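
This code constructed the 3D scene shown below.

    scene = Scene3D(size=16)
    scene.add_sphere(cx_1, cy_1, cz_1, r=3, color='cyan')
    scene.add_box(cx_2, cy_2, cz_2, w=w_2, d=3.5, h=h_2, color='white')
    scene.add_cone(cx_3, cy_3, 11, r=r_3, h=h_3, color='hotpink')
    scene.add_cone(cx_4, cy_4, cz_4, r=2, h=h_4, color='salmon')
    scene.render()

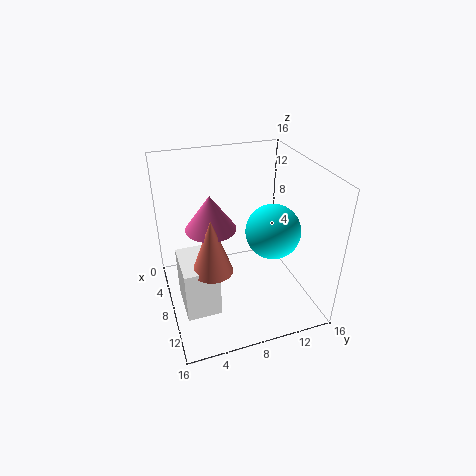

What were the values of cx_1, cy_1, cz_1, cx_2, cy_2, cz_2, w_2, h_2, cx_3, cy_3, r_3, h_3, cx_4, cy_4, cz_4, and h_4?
cx_1 = 9.5, cy_1 = 11.5, cz_1 = 9, cx_2 = 8, cy_2 = 1, cz_2 = 2.5, w_2 = 5, h_2 = 5.5, cx_3 = 10, cy_3 = 4.5, r_3 = 2.5, h_3 = 3.5, cx_4 = 12, cy_4 = 4, cz_4 = 7.5, h_4 = 5.5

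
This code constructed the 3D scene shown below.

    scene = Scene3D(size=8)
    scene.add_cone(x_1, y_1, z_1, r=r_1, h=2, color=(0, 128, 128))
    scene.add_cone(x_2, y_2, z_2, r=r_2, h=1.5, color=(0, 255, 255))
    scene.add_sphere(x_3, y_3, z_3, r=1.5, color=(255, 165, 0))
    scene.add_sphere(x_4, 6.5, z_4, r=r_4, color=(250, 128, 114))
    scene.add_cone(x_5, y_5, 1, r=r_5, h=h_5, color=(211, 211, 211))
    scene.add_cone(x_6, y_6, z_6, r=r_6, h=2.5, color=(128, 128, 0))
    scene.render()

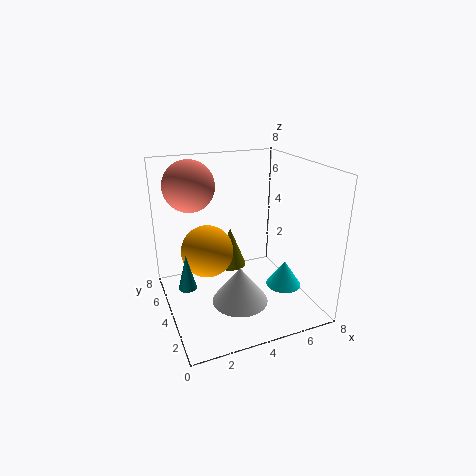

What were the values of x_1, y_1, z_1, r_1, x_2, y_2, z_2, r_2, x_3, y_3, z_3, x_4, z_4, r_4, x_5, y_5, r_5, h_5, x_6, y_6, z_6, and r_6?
x_1 = 1; y_1 = 4; z_1 = 1.5; r_1 = 0.5; x_2 = 6.5; y_2 = 3; z_2 = 1; r_2 = 1; x_3 = 2.5; y_3 = 5; z_3 = 3; x_4 = 2; z_4 = 6.5; r_4 = 1.5; x_5 = 3.5; y_5 = 2.5; r_5 = 1.5; h_5 = 2; x_6 = 4.5; y_6 = 6.5; z_6 = 1; r_6 = 1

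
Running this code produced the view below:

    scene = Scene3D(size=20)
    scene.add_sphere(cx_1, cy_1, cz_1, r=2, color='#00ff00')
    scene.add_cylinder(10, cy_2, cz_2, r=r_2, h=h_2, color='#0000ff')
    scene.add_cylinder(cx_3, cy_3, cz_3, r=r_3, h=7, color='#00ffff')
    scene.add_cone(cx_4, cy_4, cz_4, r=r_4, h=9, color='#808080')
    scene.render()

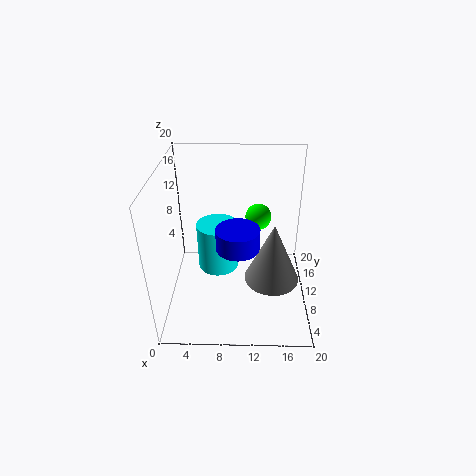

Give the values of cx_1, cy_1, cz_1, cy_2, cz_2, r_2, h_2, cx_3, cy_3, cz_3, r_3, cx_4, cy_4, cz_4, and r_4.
cx_1 = 13, cy_1 = 16, cz_1 = 10, cy_2 = 9, cz_2 = 9, r_2 = 3, h_2 = 3, cx_3 = 7, cy_3 = 12, cz_3 = 4, r_3 = 3, cx_4 = 15, cy_4 = 10, cz_4 = 3, r_4 = 4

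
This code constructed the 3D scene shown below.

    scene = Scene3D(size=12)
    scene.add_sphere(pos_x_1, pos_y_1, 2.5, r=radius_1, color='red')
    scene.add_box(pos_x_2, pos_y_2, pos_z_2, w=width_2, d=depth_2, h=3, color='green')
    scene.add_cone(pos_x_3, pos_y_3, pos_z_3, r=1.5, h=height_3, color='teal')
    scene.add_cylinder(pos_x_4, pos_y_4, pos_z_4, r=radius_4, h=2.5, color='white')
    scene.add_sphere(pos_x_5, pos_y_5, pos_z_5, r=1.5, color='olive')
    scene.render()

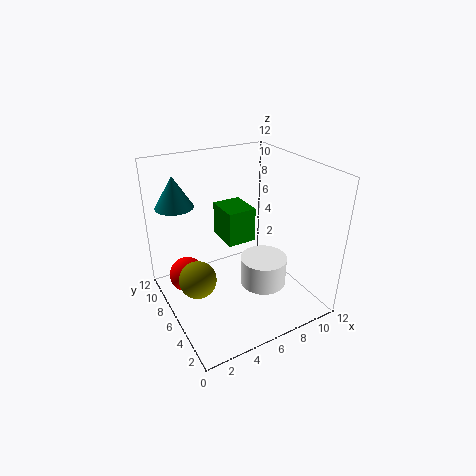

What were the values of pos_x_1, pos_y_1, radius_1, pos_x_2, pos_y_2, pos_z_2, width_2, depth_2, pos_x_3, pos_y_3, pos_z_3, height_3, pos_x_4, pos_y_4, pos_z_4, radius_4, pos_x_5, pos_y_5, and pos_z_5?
pos_x_1 = 2; pos_y_1 = 8; radius_1 = 1.5; pos_x_2 = 5.5; pos_y_2 = 6.5; pos_z_2 = 5; width_2 = 2.5; depth_2 = 3; pos_x_3 = 1.5; pos_y_3 = 8; pos_z_3 = 9; height_3 = 2.5; pos_x_4 = 8; pos_y_4 = 5; pos_z_4 = 1.5; radius_4 = 2; pos_x_5 = 2; pos_y_5 = 5.5; pos_z_5 = 3.5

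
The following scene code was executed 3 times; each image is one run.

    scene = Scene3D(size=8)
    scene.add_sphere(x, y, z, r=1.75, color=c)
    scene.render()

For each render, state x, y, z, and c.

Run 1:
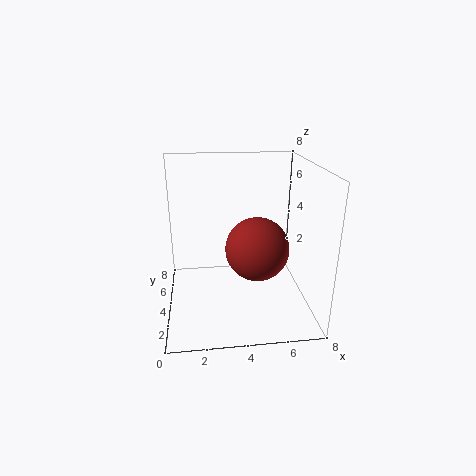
x = 5
y = 3.5
z = 3.5
c = 'brown'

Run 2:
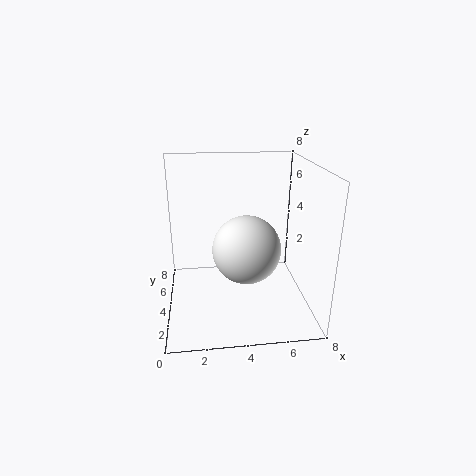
x = 4.25
y = 2.5
z = 4
c = 'white'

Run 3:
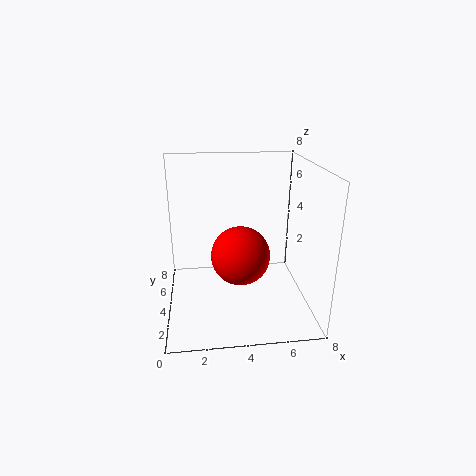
x = 4.25
y = 4.75
z = 2.5
c = 'red'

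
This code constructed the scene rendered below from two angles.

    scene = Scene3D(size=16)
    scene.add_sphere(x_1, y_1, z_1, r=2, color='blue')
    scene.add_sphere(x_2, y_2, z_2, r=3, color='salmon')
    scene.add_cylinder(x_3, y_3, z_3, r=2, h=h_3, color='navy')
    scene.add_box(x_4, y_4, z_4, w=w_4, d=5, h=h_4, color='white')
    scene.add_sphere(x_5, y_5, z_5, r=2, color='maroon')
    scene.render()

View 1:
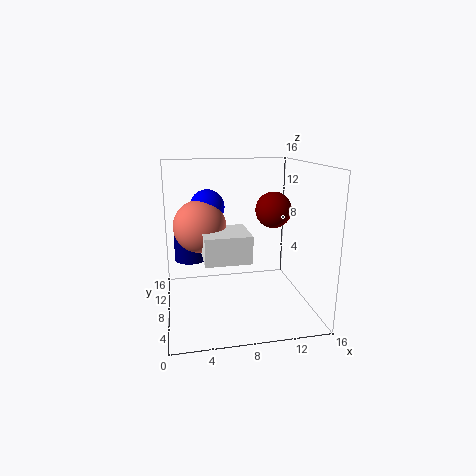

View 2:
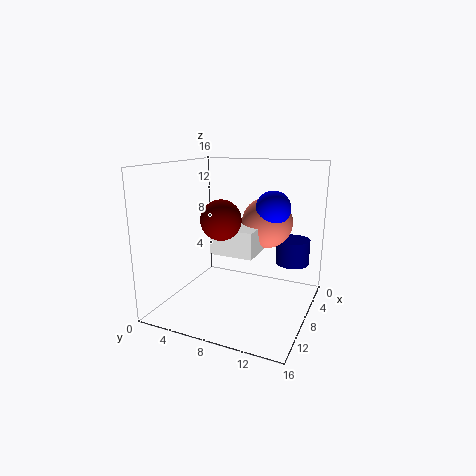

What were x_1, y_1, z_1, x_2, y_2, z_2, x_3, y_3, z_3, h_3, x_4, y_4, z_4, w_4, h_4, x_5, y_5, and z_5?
x_1 = 5; y_1 = 11; z_1 = 11; x_2 = 4; y_2 = 10; z_2 = 9; x_3 = 3; y_3 = 13; z_3 = 4; h_3 = 3; x_4 = 4; y_4 = 5; z_4 = 6; w_4 = 5; h_4 = 3; x_5 = 12; y_5 = 8; z_5 = 11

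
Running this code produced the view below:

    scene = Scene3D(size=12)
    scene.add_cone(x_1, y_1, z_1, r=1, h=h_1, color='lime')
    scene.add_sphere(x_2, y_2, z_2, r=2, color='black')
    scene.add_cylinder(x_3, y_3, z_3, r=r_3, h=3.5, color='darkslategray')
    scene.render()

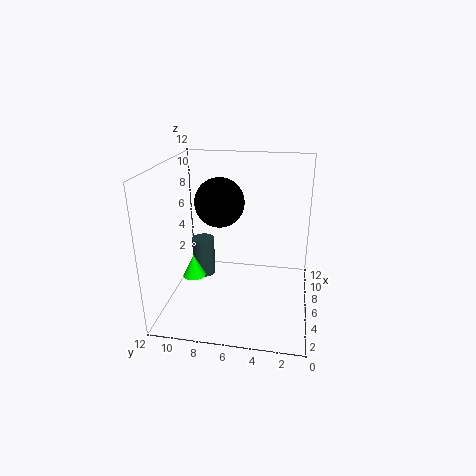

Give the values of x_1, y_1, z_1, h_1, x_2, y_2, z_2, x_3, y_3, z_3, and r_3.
x_1 = 6; y_1 = 10; z_1 = 2; h_1 = 2; x_2 = 6; y_2 = 7.5; z_2 = 9; x_3 = 7.5; y_3 = 9.5; z_3 = 1.5; r_3 = 1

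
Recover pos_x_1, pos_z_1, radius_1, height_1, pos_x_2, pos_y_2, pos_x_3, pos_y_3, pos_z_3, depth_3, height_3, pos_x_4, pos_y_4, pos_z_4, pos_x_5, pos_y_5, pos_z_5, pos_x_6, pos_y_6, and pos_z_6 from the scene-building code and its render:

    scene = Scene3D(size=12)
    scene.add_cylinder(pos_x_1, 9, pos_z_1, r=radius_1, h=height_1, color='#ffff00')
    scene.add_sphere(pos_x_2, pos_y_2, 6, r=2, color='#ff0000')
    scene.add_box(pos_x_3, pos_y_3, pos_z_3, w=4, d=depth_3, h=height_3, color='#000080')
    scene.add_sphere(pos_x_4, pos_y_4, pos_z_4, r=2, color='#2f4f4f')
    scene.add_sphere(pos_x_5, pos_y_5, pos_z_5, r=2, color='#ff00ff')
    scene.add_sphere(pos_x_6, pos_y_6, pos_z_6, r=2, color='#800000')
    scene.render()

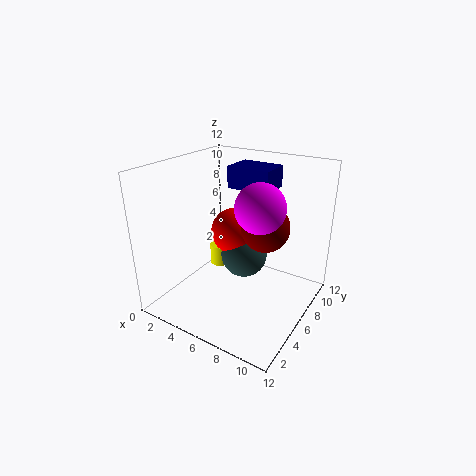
pos_x_1 = 2; pos_z_1 = 1; radius_1 = 1; height_1 = 2; pos_x_2 = 5; pos_y_2 = 7; pos_x_3 = 3; pos_y_3 = 9; pos_z_3 = 9; depth_3 = 3; height_3 = 2; pos_x_4 = 6; pos_y_4 = 7; pos_z_4 = 4; pos_x_5 = 8; pos_y_5 = 6; pos_z_5 = 9; pos_x_6 = 8; pos_y_6 = 7; pos_z_6 = 7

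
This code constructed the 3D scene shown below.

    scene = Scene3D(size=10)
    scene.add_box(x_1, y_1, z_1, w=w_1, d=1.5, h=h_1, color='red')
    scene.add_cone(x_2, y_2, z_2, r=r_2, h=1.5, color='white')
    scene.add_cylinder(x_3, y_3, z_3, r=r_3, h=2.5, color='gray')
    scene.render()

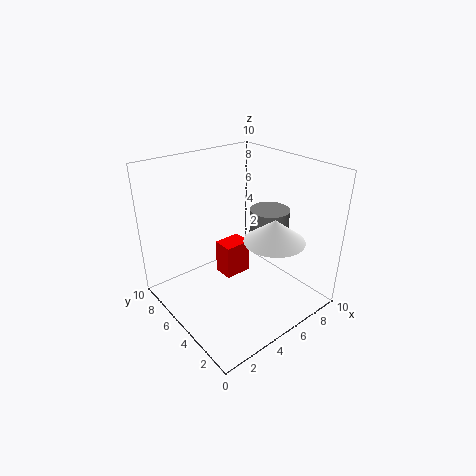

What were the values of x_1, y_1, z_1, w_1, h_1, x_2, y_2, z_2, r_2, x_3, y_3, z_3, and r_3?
x_1 = 4.5; y_1 = 5.5; z_1 = 1.5; w_1 = 2; h_1 = 2.5; x_2 = 6; y_2 = 2.5; z_2 = 5.5; r_2 = 2; x_3 = 8.5; y_3 = 5.5; z_3 = 3.5; r_3 = 1.5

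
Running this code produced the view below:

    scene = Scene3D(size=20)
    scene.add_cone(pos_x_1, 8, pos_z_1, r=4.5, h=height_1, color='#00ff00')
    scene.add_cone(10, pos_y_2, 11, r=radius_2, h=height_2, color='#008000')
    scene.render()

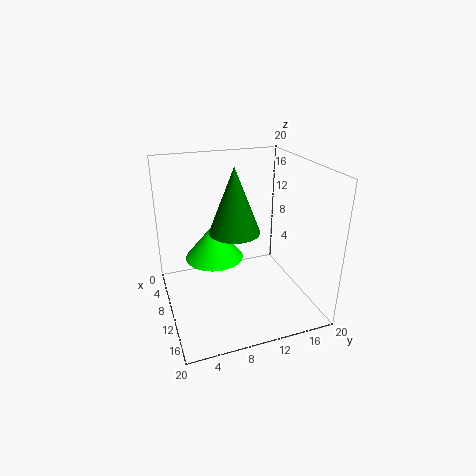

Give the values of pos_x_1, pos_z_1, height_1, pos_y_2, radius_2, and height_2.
pos_x_1 = 4.5
pos_z_1 = 4.5
height_1 = 5.5
pos_y_2 = 9.5
radius_2 = 3.5
height_2 = 9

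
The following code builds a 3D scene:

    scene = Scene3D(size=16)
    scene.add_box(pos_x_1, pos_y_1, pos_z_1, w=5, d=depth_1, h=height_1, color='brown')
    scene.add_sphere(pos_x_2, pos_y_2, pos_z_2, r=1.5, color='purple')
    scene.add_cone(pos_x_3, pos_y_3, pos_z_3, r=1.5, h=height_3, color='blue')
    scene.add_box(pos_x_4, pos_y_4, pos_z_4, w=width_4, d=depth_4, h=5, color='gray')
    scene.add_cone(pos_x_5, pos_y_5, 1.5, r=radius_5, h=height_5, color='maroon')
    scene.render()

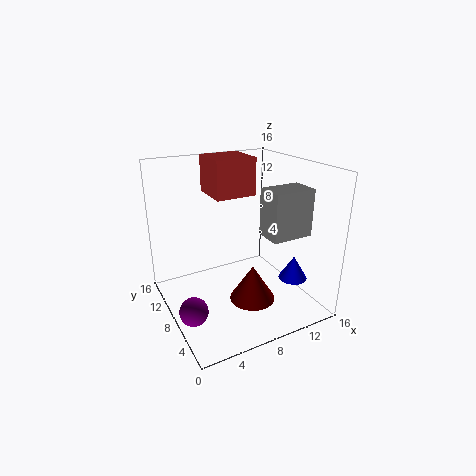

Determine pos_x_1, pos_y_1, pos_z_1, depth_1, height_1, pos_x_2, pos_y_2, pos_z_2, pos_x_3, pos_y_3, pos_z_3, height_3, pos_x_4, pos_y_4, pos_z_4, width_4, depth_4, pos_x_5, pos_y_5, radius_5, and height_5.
pos_x_1 = 7, pos_y_1 = 11, pos_z_1 = 11.5, depth_1 = 5, height_1 = 4.5, pos_x_2 = 1.5, pos_y_2 = 5.5, pos_z_2 = 2, pos_x_3 = 12, pos_y_3 = 3, pos_z_3 = 4.5, height_3 = 2.5, pos_x_4 = 9.5, pos_y_4 = 3, pos_z_4 = 9, width_4 = 4.5, depth_4 = 3, pos_x_5 = 8.5, pos_y_5 = 5.5, radius_5 = 2.5, height_5 = 4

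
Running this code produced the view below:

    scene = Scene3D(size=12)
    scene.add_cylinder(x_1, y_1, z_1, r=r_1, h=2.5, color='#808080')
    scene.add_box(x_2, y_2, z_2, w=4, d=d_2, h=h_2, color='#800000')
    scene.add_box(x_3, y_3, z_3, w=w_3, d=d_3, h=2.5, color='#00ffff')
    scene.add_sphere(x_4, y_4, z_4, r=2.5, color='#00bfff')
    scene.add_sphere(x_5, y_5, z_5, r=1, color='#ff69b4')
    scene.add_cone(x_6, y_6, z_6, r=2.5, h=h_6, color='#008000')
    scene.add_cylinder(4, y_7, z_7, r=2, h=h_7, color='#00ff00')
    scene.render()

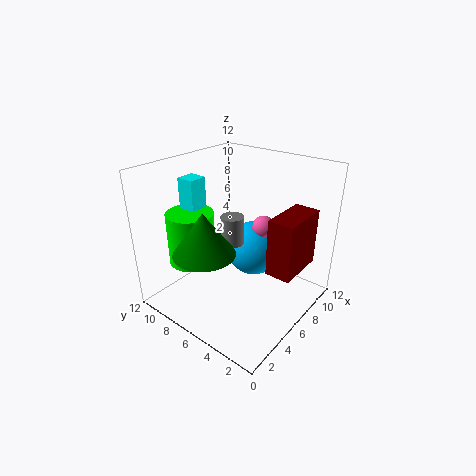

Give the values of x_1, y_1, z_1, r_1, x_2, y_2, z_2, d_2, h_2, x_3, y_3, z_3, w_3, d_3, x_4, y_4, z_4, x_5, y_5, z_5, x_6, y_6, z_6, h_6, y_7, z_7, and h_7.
x_1 = 6.5
y_1 = 7
z_1 = 5
r_1 = 1
x_2 = 5
y_2 = 0.5
z_2 = 4.5
d_2 = 2
h_2 = 4.5
x_3 = 3.5
y_3 = 8.5
z_3 = 8.5
w_3 = 1.5
d_3 = 1.5
x_4 = 9
y_4 = 6.5
z_4 = 3.5
x_5 = 9
y_5 = 5.5
z_5 = 6
x_6 = 3
y_6 = 7
z_6 = 5.5
h_6 = 3.5
y_7 = 9.5
z_7 = 3.5
h_7 = 4.5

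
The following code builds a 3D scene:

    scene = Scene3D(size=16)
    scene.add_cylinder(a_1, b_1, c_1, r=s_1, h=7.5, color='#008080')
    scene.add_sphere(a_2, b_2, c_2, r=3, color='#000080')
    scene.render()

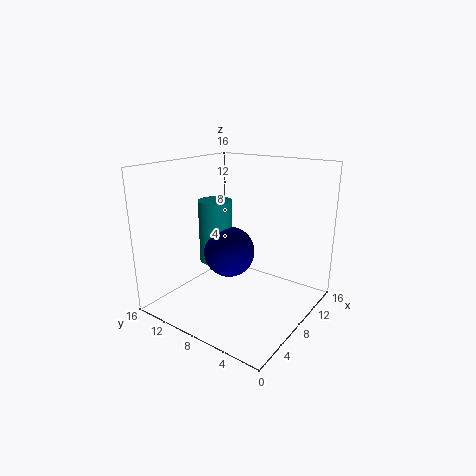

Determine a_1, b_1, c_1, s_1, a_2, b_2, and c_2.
a_1 = 9, b_1 = 12, c_1 = 4, s_1 = 2, a_2 = 9, b_2 = 10, c_2 = 5.5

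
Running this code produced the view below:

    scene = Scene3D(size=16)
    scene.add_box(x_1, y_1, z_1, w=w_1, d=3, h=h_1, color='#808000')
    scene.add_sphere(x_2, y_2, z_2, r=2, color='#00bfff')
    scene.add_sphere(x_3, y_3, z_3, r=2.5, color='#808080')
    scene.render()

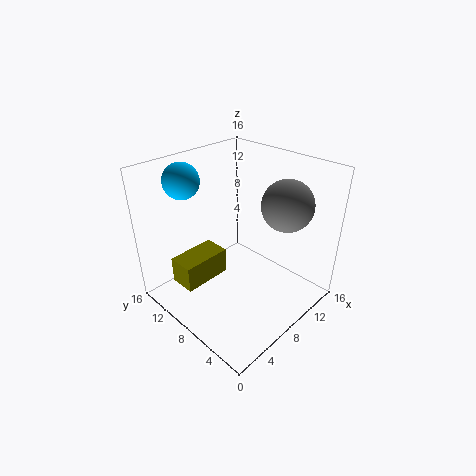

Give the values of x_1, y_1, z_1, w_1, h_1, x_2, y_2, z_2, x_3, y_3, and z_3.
x_1 = 2, y_1 = 9.5, z_1 = 3, w_1 = 5.5, h_1 = 3, x_2 = 5, y_2 = 13.5, z_2 = 14, x_3 = 9, y_3 = 2.5, z_3 = 13.5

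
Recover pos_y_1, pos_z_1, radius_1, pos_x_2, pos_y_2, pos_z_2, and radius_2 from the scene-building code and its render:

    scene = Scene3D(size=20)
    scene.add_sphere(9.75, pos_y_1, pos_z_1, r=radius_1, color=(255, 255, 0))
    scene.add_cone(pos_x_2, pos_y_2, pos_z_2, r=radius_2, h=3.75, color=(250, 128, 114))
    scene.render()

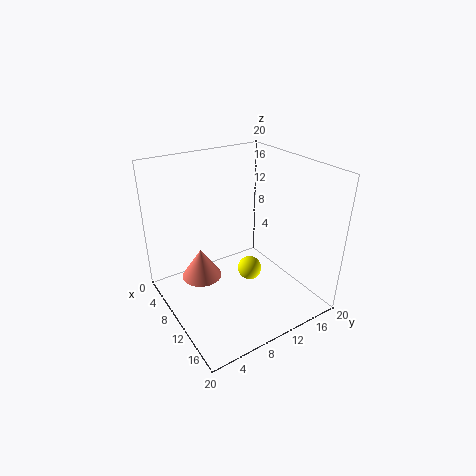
pos_y_1 = 12.25
pos_z_1 = 4
radius_1 = 1.75
pos_x_2 = 11.5
pos_y_2 = 3.5
pos_z_2 = 7.25
radius_2 = 2.5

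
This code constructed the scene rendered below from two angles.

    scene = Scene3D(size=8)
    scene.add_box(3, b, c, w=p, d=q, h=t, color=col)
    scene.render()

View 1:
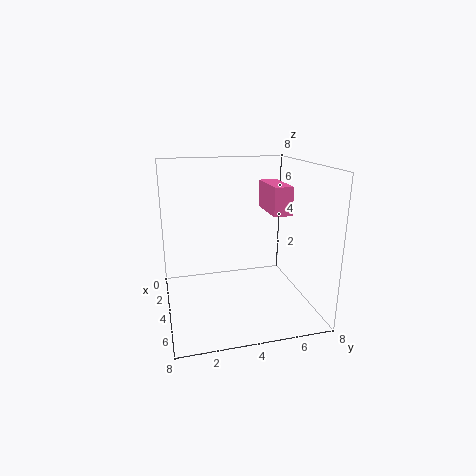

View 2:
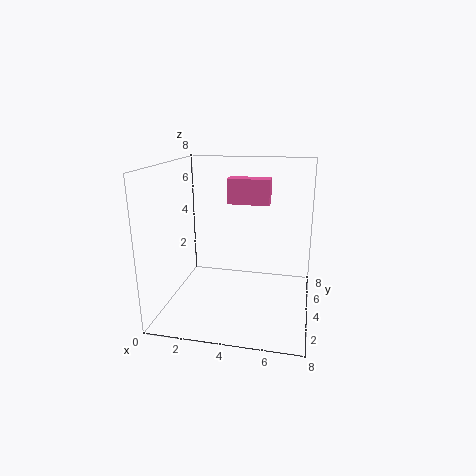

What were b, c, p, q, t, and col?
b = 5.5, c = 5.5, p = 2.5, q = 1, t = 1.5, col = 'hotpink'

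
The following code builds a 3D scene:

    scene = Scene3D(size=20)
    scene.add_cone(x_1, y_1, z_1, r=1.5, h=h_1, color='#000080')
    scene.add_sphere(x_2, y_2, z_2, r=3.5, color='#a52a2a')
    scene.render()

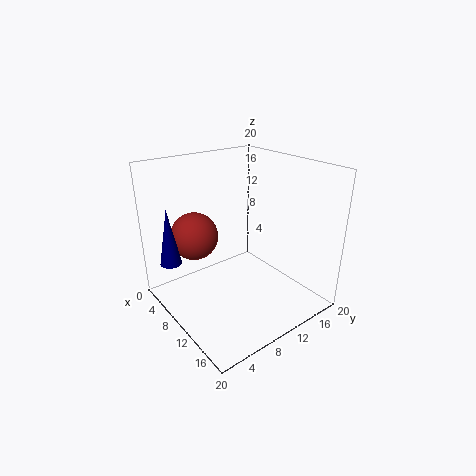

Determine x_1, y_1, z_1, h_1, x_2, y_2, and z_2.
x_1 = 5; y_1 = 2; z_1 = 6.5; h_1 = 8; x_2 = 4; y_2 = 6.5; z_2 = 9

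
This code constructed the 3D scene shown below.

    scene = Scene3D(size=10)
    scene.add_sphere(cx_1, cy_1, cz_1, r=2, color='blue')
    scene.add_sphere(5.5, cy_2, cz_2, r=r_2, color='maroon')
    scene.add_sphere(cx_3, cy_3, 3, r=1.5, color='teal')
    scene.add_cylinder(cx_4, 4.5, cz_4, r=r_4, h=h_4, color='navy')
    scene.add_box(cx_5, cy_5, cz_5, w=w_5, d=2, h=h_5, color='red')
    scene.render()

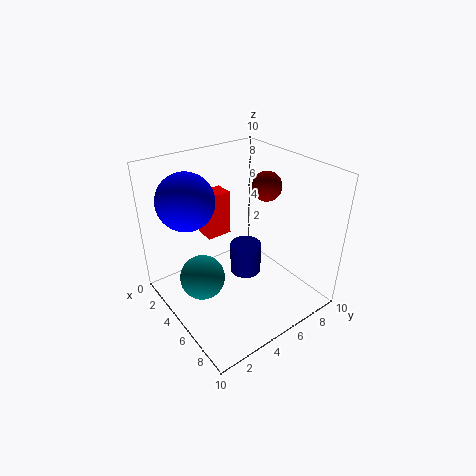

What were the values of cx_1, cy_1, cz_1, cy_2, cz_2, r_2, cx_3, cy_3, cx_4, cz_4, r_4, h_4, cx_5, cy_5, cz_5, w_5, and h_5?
cx_1 = 2.5, cy_1 = 2.5, cz_1 = 7.5, cy_2 = 7, cz_2 = 8.5, r_2 = 1, cx_3 = 5, cy_3 = 2, cx_4 = 6.5, cz_4 = 3.5, r_4 = 1, h_4 = 2, cx_5 = 0.5, cy_5 = 4.5, cz_5 = 3.5, w_5 = 1.5, h_5 = 3.5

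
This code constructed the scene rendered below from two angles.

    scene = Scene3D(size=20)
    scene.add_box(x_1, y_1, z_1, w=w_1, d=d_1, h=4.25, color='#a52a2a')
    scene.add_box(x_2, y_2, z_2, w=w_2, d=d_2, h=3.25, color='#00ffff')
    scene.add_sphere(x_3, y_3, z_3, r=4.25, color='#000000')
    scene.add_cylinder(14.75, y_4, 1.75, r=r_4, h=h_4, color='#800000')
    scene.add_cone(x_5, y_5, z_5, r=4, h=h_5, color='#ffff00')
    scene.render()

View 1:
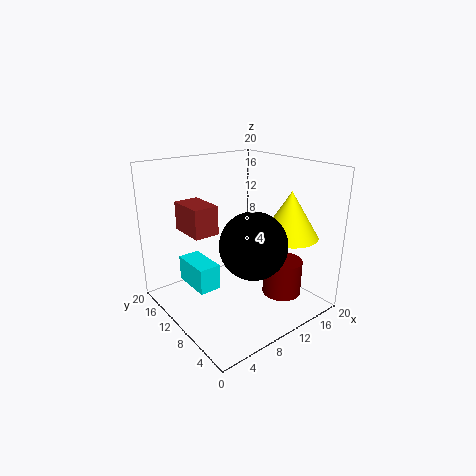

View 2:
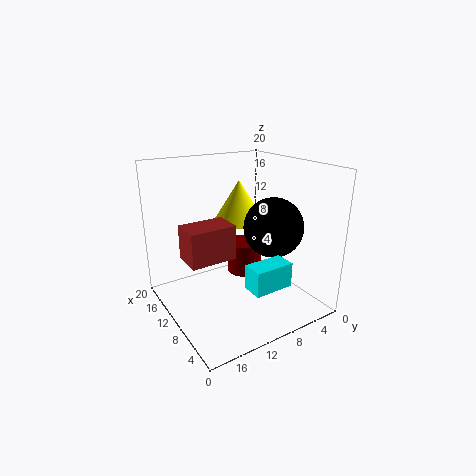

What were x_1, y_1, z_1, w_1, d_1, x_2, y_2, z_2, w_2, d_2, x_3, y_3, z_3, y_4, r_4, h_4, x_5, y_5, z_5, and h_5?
x_1 = 5.25; y_1 = 13.25; z_1 = 9.75; w_1 = 3.75; d_1 = 5.75; x_2 = 2; y_2 = 7; z_2 = 5.5; w_2 = 2.75; d_2 = 5.25; x_3 = 8.5; y_3 = 5; z_3 = 11; y_4 = 5.75; r_4 = 2.75; h_4 = 5; x_5 = 16; y_5 = 6; z_5 = 10; h_5 = 6.5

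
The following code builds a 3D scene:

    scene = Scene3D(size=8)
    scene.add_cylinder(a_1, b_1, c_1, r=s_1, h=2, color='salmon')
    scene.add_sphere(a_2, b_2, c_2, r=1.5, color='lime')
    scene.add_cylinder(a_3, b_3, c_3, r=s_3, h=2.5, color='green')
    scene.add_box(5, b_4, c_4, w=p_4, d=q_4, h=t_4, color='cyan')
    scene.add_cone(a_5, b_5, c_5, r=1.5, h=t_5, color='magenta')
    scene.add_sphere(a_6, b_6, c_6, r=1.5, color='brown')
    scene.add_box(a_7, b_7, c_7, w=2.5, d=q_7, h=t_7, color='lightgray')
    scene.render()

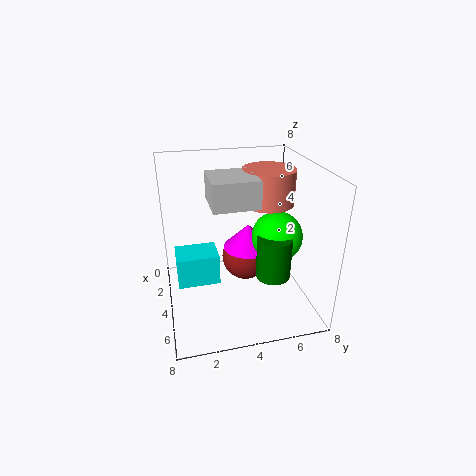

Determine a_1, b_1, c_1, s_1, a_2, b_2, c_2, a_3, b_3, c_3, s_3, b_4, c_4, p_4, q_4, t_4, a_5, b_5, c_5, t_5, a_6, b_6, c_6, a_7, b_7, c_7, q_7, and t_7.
a_1 = 3
b_1 = 6
c_1 = 5.5
s_1 = 1.5
a_2 = 3.5
b_2 = 6.5
c_2 = 3.5
a_3 = 4.5
b_3 = 6
c_3 = 1.5
s_3 = 1
b_4 = 0.5
c_4 = 3
p_4 = 1.5
q_4 = 2
t_4 = 1.5
a_5 = 2.5
b_5 = 5
c_5 = 2.5
t_5 = 1.5
a_6 = 2
b_6 = 5
c_6 = 1.5
a_7 = 2.5
b_7 = 2.5
c_7 = 6
q_7 = 2.5
t_7 = 1.5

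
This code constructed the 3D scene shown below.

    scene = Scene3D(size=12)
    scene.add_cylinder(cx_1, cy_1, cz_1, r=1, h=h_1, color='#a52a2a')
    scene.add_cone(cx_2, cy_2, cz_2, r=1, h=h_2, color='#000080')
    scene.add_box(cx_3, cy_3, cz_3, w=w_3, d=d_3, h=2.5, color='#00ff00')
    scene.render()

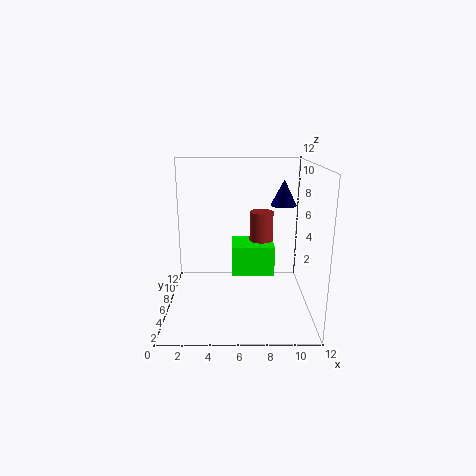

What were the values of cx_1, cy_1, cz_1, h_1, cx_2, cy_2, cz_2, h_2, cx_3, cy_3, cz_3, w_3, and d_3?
cx_1 = 8; cy_1 = 7; cz_1 = 4.5; h_1 = 3.5; cx_2 = 9.5; cy_2 = 5; cz_2 = 9; h_2 = 2; cx_3 = 5.5; cy_3 = 5; cz_3 = 3; w_3 = 3.5; d_3 = 3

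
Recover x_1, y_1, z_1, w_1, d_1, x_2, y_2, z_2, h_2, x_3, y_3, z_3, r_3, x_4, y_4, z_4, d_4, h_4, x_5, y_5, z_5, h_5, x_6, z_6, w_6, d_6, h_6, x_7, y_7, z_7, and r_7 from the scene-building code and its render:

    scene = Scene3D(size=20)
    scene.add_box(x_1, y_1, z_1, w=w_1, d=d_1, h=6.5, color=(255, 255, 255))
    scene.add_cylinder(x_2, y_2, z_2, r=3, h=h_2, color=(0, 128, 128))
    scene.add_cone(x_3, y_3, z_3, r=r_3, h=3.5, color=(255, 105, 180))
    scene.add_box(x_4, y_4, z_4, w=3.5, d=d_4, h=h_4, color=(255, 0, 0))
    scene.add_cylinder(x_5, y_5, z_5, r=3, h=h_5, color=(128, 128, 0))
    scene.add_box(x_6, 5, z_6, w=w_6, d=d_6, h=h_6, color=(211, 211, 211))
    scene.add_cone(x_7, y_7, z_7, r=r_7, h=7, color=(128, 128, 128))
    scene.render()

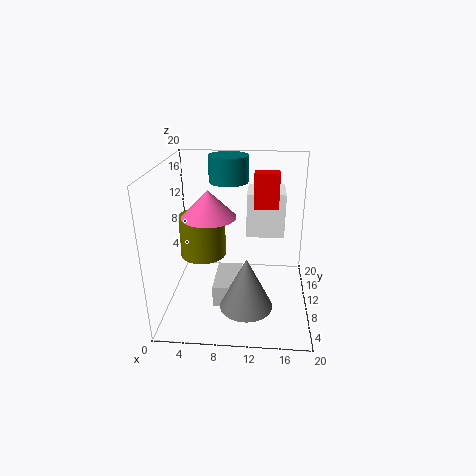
x_1 = 11, y_1 = 12.5, z_1 = 9, w_1 = 5.5, d_1 = 5.5, x_2 = 8, y_2 = 17, z_2 = 16, h_2 = 4, x_3 = 6.5, y_3 = 7.5, z_3 = 14, r_3 = 3.5, x_4 = 12, y_4 = 12, z_4 = 13.5, d_4 = 2.5, h_4 = 5, x_5 = 5.5, y_5 = 8, z_5 = 8.5, h_5 = 5.5, x_6 = 7, z_6 = 2, w_6 = 3.5, d_6 = 6.5, h_6 = 3, x_7 = 11.5, y_7 = 5, z_7 = 2.5, r_7 = 3.5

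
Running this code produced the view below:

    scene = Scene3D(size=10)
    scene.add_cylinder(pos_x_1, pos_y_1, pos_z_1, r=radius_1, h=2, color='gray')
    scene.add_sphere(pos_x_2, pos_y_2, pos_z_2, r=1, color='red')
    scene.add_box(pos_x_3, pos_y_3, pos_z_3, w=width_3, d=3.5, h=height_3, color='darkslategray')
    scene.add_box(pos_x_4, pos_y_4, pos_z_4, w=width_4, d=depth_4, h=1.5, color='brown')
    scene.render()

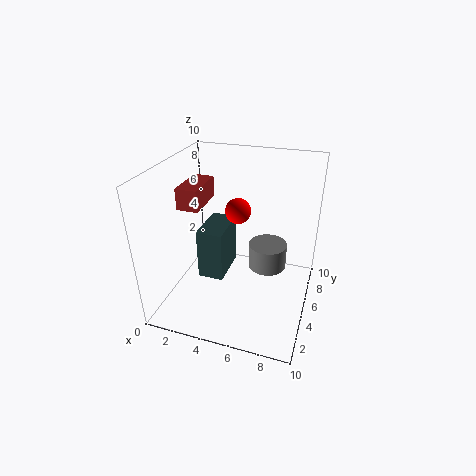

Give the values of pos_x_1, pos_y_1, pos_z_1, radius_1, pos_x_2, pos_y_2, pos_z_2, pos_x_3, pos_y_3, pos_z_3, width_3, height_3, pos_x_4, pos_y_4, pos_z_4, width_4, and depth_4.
pos_x_1 = 6.5, pos_y_1 = 8, pos_z_1 = 1, radius_1 = 1.5, pos_x_2 = 4, pos_y_2 = 8, pos_z_2 = 5.5, pos_x_3 = 1.5, pos_y_3 = 5.5, pos_z_3 = 0.5, width_3 = 2, height_3 = 4, pos_x_4 = 1, pos_y_4 = 4, pos_z_4 = 7, width_4 = 1.5, depth_4 = 3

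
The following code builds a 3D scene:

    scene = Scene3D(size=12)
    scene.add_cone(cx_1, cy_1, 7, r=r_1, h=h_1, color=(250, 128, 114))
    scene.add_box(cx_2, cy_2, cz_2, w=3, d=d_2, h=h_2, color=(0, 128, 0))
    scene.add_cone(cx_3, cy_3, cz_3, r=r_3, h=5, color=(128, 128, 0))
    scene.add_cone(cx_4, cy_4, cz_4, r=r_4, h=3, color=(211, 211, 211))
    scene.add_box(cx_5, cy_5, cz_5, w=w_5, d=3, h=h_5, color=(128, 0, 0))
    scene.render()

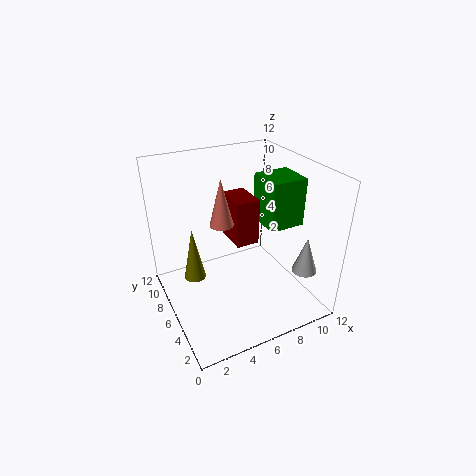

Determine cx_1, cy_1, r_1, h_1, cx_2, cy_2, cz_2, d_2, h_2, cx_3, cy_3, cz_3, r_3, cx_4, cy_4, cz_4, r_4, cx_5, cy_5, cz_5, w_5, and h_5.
cx_1 = 5, cy_1 = 7, r_1 = 1, h_1 = 4, cx_2 = 8, cy_2 = 4, cz_2 = 7, d_2 = 3, h_2 = 4, cx_3 = 3, cy_3 = 9, cz_3 = 1, r_3 = 1, cx_4 = 10, cy_4 = 2, cz_4 = 4, r_4 = 1, cx_5 = 6, cy_5 = 6, cz_5 = 5, w_5 = 2, h_5 = 4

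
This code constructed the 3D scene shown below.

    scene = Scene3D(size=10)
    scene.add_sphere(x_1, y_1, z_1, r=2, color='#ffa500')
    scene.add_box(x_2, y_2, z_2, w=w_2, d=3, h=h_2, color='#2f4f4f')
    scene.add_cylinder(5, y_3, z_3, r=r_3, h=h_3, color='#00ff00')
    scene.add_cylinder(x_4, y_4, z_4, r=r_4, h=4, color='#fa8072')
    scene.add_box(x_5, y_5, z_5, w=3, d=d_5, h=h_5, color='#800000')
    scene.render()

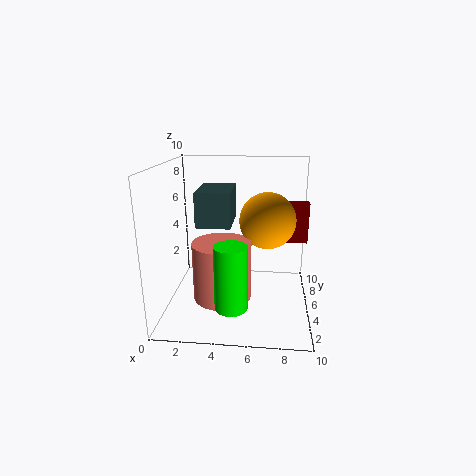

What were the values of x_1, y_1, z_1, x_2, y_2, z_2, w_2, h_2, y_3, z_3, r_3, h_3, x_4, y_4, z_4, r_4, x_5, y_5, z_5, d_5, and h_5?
x_1 = 7
y_1 = 6
z_1 = 6
x_2 = 3
y_2 = 1
z_2 = 7
w_2 = 2
h_2 = 2
y_3 = 1
z_3 = 2
r_3 = 1
h_3 = 4
x_4 = 4
y_4 = 4
z_4 = 1
r_4 = 2
x_5 = 7
y_5 = 7
z_5 = 4
d_5 = 1
h_5 = 3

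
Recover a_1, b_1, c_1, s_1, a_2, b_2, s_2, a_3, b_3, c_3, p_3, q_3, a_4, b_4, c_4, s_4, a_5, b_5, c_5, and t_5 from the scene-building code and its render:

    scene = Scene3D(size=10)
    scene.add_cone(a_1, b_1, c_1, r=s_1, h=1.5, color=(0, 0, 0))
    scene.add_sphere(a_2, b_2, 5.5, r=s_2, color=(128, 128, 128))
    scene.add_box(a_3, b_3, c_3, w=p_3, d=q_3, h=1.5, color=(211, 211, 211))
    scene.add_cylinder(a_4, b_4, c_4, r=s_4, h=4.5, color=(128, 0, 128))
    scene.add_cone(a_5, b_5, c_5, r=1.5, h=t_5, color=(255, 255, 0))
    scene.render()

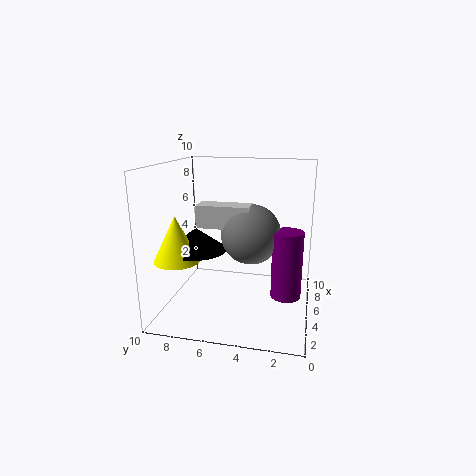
a_1 = 3.5
b_1 = 7.5
c_1 = 4.5
s_1 = 2
a_2 = 4.5
b_2 = 4
s_2 = 2
a_3 = 3.5
b_3 = 4
c_3 = 6
p_3 = 1.5
q_3 = 3.5
a_4 = 4
b_4 = 1.5
c_4 = 1.5
s_4 = 1
a_5 = 2.5
b_5 = 8.5
c_5 = 4
t_5 = 3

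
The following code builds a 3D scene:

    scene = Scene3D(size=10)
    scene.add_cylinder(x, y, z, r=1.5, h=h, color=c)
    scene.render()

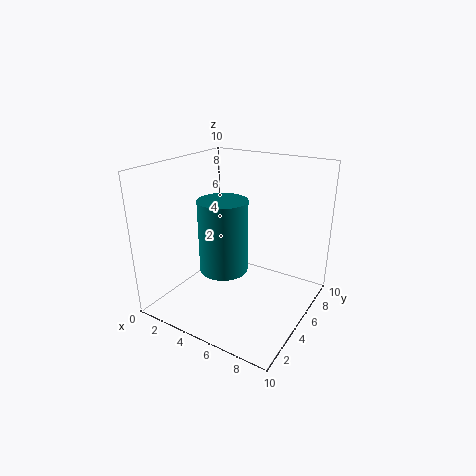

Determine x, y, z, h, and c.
x = 5.5; y = 2.5; z = 4; h = 4.5; c = 'teal'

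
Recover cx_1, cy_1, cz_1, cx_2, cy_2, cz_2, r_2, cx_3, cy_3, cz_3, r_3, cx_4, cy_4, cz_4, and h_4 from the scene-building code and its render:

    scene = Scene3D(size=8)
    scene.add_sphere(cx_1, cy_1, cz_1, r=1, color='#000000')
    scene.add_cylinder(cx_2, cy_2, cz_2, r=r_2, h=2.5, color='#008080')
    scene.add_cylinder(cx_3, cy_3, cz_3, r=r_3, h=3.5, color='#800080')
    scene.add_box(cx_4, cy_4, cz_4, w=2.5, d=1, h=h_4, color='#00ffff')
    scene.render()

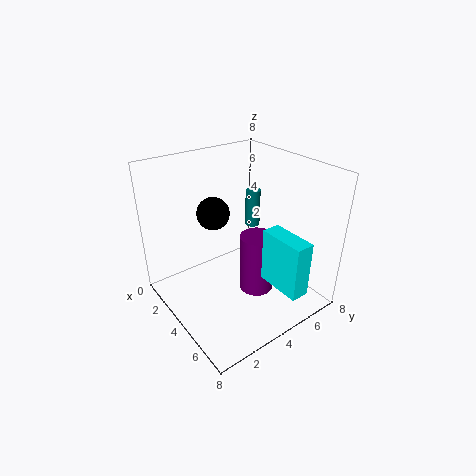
cx_1 = 1.5, cy_1 = 4, cz_1 = 4.5, cx_2 = 1, cy_2 = 7.5, cz_2 = 2.5, r_2 = 0.5, cx_3 = 4.5, cy_3 = 5, cz_3 = 0.5, r_3 = 1, cx_4 = 5.5, cy_4 = 4.5, cz_4 = 2, h_4 = 3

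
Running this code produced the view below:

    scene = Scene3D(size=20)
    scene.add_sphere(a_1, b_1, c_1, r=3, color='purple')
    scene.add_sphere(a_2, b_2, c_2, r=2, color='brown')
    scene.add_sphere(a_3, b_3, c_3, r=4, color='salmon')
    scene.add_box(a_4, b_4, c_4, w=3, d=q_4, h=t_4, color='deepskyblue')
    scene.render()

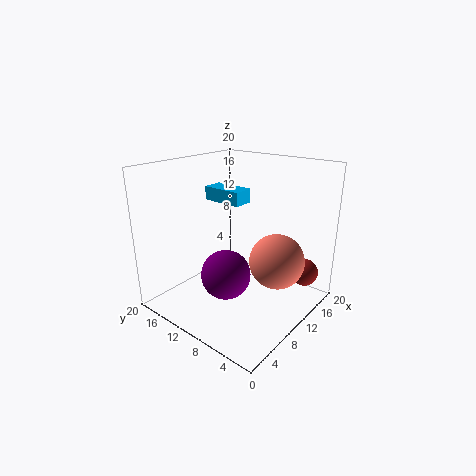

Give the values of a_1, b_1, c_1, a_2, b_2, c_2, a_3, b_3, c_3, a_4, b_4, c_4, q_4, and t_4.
a_1 = 4
b_1 = 7
c_1 = 8
a_2 = 17
b_2 = 3
c_2 = 4
a_3 = 14
b_3 = 6
c_3 = 6
a_4 = 11
b_4 = 11
c_4 = 14
q_4 = 6
t_4 = 2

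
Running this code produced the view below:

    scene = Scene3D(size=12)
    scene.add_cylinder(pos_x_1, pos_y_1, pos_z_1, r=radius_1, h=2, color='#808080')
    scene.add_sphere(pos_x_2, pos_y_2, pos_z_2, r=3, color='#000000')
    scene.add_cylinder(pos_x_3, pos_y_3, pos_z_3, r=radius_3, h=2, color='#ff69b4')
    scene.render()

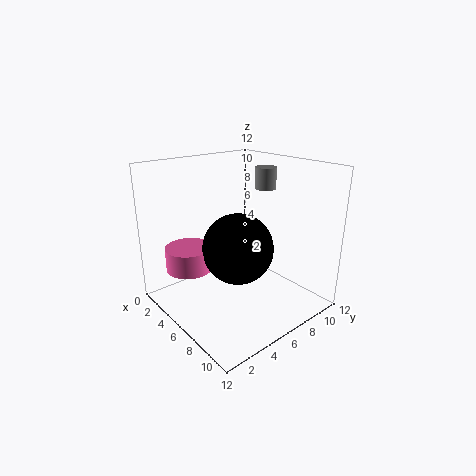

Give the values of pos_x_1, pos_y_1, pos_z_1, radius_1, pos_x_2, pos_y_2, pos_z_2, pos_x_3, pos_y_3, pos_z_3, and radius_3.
pos_x_1 = 4, pos_y_1 = 11, pos_z_1 = 9, radius_1 = 1, pos_x_2 = 6, pos_y_2 = 6, pos_z_2 = 5, pos_x_3 = 3, pos_y_3 = 3, pos_z_3 = 3, radius_3 = 2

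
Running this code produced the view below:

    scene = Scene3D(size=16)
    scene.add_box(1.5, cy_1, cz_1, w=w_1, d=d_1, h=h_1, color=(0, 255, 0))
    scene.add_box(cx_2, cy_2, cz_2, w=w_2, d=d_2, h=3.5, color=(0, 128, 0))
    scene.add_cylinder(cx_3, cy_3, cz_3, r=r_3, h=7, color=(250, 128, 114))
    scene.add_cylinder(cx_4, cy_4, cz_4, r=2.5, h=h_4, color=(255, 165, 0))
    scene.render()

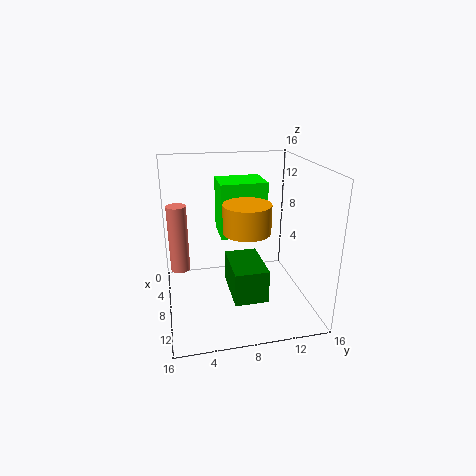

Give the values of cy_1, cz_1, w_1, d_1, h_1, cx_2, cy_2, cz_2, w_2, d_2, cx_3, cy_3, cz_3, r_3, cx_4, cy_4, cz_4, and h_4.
cy_1 = 6.5, cz_1 = 7, w_1 = 4.5, d_1 = 5.5, h_1 = 6.5, cx_2 = 8, cy_2 = 6.5, cz_2 = 3, w_2 = 5.5, d_2 = 3.5, cx_3 = 9, cy_3 = 1.5, cz_3 = 5.5, r_3 = 1, cx_4 = 10, cy_4 = 8.5, cz_4 = 9.5, h_4 = 3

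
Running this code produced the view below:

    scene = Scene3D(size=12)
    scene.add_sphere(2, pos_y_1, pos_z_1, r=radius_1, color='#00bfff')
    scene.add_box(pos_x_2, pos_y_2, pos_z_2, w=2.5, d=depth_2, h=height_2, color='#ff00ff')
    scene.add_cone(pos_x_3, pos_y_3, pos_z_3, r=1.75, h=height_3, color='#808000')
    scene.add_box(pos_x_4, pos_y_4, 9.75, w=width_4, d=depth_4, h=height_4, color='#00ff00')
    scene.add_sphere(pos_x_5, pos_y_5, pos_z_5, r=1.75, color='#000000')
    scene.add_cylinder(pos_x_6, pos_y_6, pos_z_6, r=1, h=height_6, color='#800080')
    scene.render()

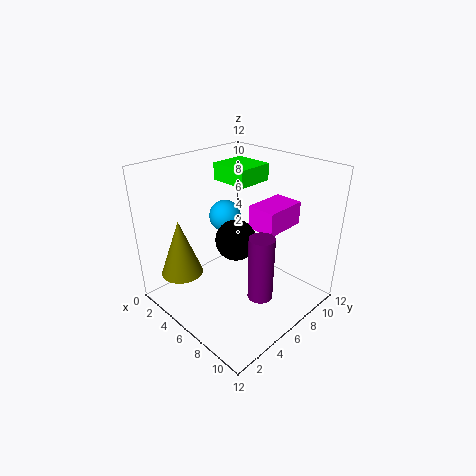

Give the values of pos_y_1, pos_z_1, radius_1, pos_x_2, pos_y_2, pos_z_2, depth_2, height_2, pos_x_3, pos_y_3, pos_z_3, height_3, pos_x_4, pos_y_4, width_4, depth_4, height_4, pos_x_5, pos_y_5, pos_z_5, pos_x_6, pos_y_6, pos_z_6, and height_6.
pos_y_1 = 8.25, pos_z_1 = 6, radius_1 = 1.5, pos_x_2 = 6, pos_y_2 = 7.25, pos_z_2 = 6.5, depth_2 = 3.75, height_2 = 2, pos_x_3 = 3, pos_y_3 = 2.25, pos_z_3 = 3, height_3 = 4.75, pos_x_4 = 1.75, pos_y_4 = 7.25, width_4 = 3.5, depth_4 = 3.25, height_4 = 1.5, pos_x_5 = 5.5, pos_y_5 = 6.25, pos_z_5 = 5.5, pos_x_6 = 9.25, pos_y_6 = 5.25, pos_z_6 = 2.25, height_6 = 5.25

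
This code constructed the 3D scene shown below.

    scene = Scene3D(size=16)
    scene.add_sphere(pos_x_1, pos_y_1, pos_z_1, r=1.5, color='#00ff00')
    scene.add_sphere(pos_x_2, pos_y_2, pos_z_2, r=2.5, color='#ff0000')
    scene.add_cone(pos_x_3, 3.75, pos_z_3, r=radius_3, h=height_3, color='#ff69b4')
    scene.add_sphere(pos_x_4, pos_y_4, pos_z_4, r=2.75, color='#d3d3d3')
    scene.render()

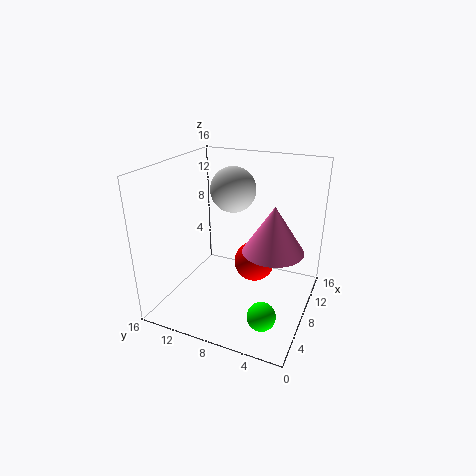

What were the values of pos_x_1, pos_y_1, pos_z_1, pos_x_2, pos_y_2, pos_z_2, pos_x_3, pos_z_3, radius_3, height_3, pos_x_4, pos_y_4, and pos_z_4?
pos_x_1 = 3.75; pos_y_1 = 3.5; pos_z_1 = 1.75; pos_x_2 = 12; pos_y_2 = 7.5; pos_z_2 = 3; pos_x_3 = 7.5; pos_z_3 = 7.5; radius_3 = 3.25; height_3 = 5; pos_x_4 = 12.25; pos_y_4 = 10.5; pos_z_4 = 12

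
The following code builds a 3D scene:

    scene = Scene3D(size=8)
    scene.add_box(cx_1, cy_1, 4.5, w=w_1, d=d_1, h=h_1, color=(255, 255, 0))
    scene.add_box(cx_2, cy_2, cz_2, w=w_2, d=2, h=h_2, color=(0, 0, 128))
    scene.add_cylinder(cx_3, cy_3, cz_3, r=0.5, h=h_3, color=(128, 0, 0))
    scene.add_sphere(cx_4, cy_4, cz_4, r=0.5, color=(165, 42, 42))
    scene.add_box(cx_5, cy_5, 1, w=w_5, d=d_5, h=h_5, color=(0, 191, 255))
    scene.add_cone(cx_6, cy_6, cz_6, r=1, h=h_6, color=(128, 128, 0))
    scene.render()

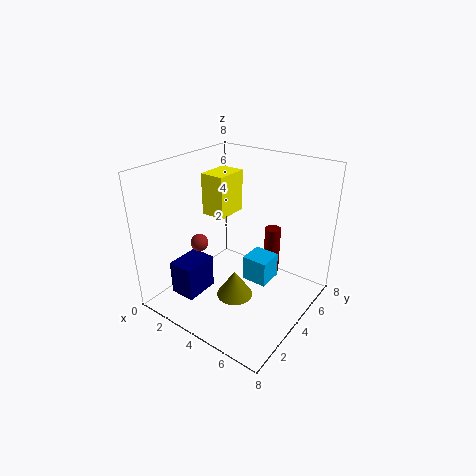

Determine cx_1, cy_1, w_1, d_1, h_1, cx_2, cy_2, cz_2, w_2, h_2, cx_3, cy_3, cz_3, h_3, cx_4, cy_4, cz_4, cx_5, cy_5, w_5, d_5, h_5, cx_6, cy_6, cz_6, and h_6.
cx_1 = 1
cy_1 = 4.5
w_1 = 1.5
d_1 = 2
h_1 = 2.5
cx_2 = 1
cy_2 = 1.5
cz_2 = 0.5
w_2 = 1.5
h_2 = 2
cx_3 = 4.5
cy_3 = 7
cz_3 = 0.5
h_3 = 3
cx_4 = 2
cy_4 = 3
cz_4 = 3.5
cx_5 = 4
cy_5 = 4.5
w_5 = 1.5
d_5 = 1.5
h_5 = 1.5
cx_6 = 4.5
cy_6 = 3
cz_6 = 1
h_6 = 1.5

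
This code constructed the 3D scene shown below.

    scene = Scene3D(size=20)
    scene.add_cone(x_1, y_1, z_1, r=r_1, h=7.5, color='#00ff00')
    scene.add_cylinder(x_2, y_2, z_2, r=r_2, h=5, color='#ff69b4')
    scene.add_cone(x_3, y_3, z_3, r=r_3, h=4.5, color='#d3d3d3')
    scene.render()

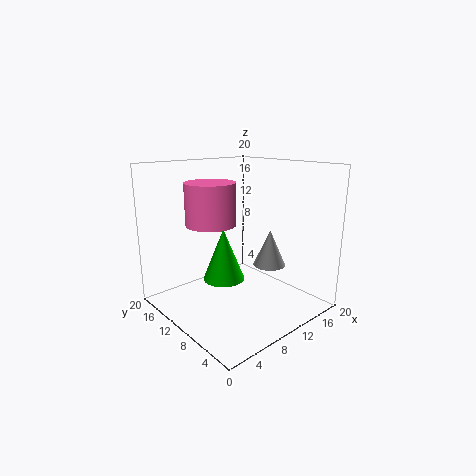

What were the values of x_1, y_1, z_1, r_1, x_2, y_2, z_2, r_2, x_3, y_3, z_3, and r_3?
x_1 = 9
y_1 = 12
z_1 = 3.5
r_1 = 3
x_2 = 4
y_2 = 8
z_2 = 13.5
r_2 = 3
x_3 = 10
y_3 = 4
z_3 = 8
r_3 = 2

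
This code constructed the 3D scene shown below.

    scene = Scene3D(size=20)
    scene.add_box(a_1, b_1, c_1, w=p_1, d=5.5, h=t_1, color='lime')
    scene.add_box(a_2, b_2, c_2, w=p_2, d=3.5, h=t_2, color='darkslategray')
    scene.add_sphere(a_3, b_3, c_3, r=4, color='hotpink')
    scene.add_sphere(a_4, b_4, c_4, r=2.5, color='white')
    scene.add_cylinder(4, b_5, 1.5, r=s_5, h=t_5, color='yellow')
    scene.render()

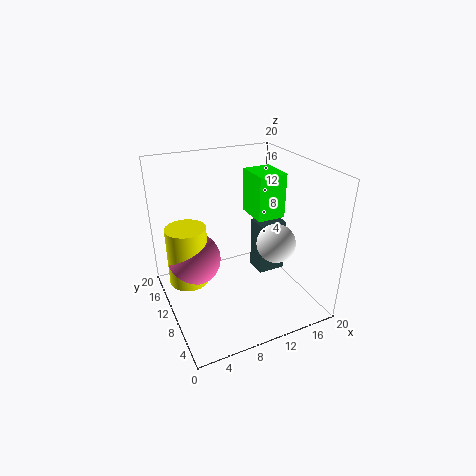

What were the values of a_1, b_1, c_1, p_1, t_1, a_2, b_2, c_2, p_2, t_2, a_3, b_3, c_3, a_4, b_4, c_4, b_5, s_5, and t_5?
a_1 = 15, b_1 = 13, c_1 = 10, p_1 = 4.5, t_1 = 7, a_2 = 15.5, b_2 = 13, c_2 = 0.5, p_2 = 4.5, t_2 = 8.5, a_3 = 5, b_3 = 15, c_3 = 5, a_4 = 13, b_4 = 5, c_4 = 11, b_5 = 15, s_5 = 3, t_5 = 9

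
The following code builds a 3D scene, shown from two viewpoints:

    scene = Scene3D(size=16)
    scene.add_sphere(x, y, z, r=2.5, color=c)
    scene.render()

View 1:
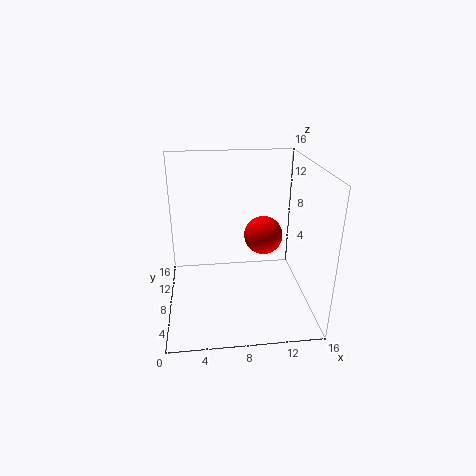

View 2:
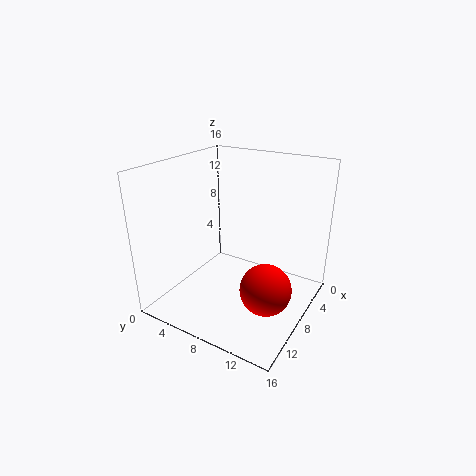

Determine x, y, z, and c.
x = 12; y = 13.5; z = 5.5; c = 'red'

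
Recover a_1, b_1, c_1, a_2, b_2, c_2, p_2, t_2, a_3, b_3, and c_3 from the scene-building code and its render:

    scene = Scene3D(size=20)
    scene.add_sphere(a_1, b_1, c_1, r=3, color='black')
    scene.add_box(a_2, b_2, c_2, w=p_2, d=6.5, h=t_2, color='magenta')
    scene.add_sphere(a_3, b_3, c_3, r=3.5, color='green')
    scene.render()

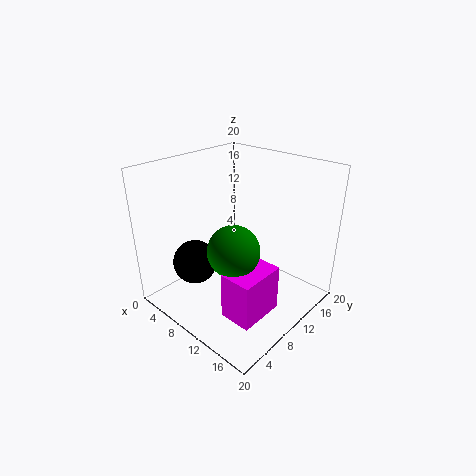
a_1 = 6.5
b_1 = 5
c_1 = 7
a_2 = 12
b_2 = 4.5
c_2 = 1
p_2 = 4.5
t_2 = 6.5
a_3 = 11.5
b_3 = 7.5
c_3 = 9.5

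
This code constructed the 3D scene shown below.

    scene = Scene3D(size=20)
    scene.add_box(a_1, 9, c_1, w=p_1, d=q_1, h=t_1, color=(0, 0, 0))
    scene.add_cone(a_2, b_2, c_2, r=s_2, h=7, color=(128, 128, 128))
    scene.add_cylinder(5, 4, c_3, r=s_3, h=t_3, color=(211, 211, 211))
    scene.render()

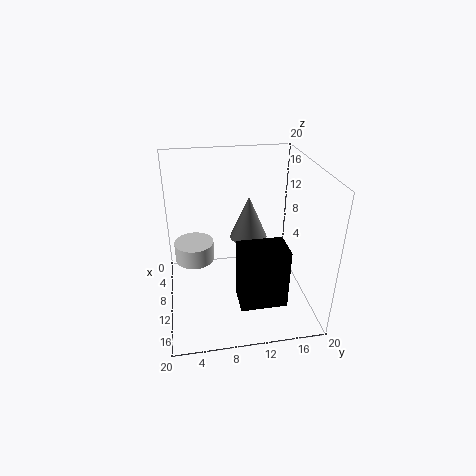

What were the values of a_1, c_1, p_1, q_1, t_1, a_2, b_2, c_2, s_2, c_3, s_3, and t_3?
a_1 = 14; c_1 = 4; p_1 = 4; q_1 = 6; t_1 = 8; a_2 = 3; b_2 = 13; c_2 = 6; s_2 = 3; c_3 = 4; s_3 = 3; t_3 = 3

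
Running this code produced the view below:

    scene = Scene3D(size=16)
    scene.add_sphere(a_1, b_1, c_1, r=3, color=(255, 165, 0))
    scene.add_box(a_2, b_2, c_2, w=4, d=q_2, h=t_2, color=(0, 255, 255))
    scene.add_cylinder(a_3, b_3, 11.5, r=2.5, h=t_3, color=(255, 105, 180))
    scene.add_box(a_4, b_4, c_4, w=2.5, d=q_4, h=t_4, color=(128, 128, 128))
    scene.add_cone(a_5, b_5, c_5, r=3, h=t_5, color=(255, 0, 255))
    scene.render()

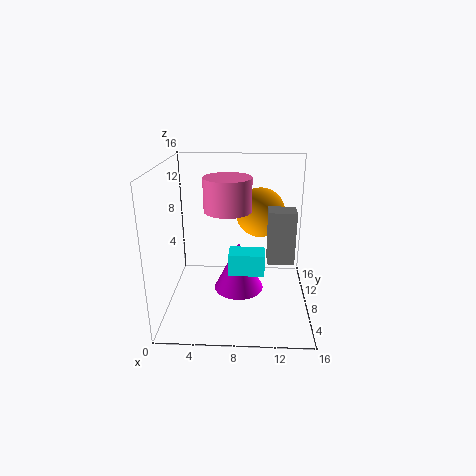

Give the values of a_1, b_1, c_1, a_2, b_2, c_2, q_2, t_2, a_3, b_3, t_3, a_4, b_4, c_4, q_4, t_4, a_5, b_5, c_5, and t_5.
a_1 = 10.5, b_1 = 12.5, c_1 = 9.5, a_2 = 7, b_2 = 6.5, c_2 = 4, q_2 = 2.5, t_2 = 2.5, a_3 = 7, b_3 = 7, t_3 = 3.5, a_4 = 11, b_4 = 2, c_4 = 8, q_4 = 2, t_4 = 5, a_5 = 8, b_5 = 10, c_5 = 0.5, t_5 = 6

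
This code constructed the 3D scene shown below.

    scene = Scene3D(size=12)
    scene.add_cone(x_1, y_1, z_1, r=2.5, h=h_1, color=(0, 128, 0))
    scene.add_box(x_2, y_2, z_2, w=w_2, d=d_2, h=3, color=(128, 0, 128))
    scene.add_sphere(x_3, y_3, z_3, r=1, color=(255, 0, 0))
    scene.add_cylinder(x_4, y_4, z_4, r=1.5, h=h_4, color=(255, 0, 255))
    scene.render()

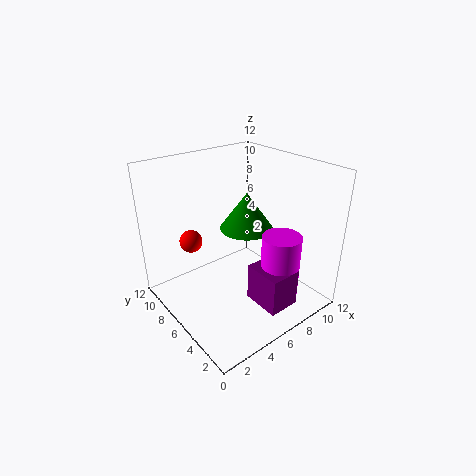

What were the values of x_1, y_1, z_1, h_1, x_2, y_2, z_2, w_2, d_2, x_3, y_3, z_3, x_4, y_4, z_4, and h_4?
x_1 = 9, y_1 = 8.5, z_1 = 5, h_1 = 3.5, x_2 = 5, y_2 = 0.5, z_2 = 2, w_2 = 2.5, d_2 = 3, x_3 = 3.5, y_3 = 9.5, z_3 = 5, x_4 = 7, y_4 = 2, z_4 = 2.5, h_4 = 5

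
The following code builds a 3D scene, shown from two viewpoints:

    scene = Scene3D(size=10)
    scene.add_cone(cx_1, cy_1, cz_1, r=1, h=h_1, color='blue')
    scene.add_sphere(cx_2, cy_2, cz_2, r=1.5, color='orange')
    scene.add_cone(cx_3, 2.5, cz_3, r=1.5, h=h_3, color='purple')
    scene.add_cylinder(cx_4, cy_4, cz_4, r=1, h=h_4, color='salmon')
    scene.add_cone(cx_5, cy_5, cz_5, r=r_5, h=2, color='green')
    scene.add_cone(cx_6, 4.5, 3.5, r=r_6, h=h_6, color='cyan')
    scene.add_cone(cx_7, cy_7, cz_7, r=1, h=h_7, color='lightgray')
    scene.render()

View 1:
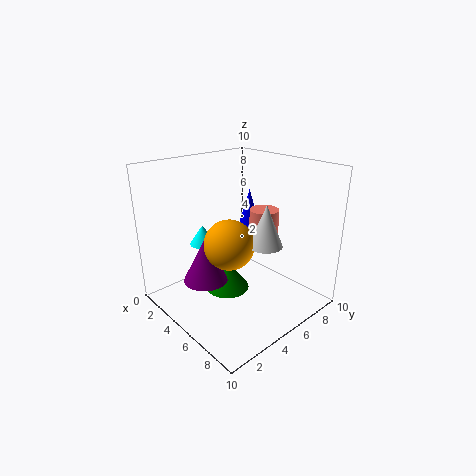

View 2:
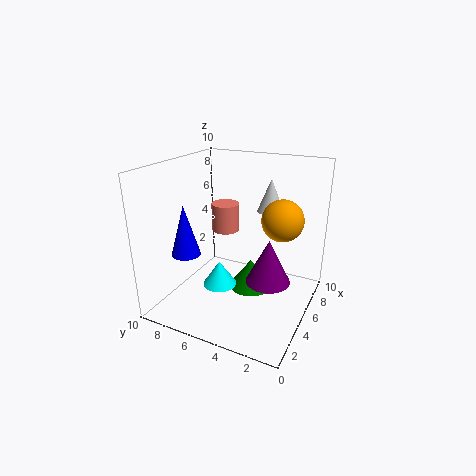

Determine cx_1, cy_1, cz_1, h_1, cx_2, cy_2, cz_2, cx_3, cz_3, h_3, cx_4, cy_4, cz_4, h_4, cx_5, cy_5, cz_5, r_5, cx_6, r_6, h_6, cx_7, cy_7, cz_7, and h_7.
cx_1 = 3, cy_1 = 8, cz_1 = 4, h_1 = 3.5, cx_2 = 7, cy_2 = 2.5, cz_2 = 6, cx_3 = 4.5, cz_3 = 2.5, h_3 = 3, cx_4 = 6, cy_4 = 6.5, cz_4 = 5, h_4 = 2, cx_5 = 5, cy_5 = 4, cz_5 = 1.5, r_5 = 1.5, cx_6 = 1.5, r_6 = 1, h_6 = 1.5, cx_7 = 8.5, cy_7 = 4, cz_7 = 6, h_7 = 2.5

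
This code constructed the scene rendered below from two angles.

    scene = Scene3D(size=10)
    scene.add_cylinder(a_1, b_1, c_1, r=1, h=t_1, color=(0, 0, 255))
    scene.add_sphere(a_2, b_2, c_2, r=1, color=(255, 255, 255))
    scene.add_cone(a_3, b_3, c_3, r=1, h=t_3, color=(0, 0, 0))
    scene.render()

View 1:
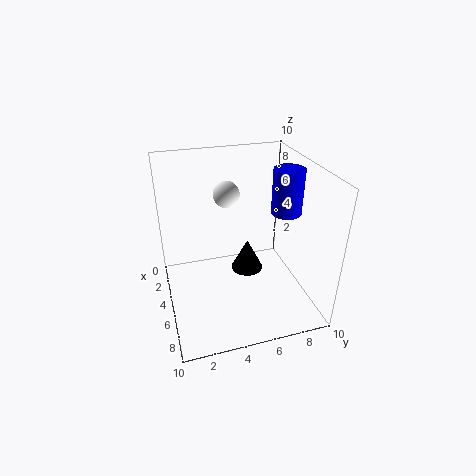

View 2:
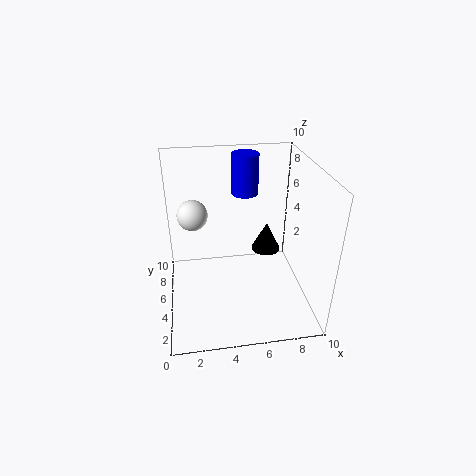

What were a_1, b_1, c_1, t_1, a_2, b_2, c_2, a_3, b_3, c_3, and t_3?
a_1 = 6; b_1 = 8; c_1 = 7; t_1 = 3; a_2 = 2; b_2 = 5; c_2 = 7; a_3 = 7; b_3 = 5; c_3 = 4; t_3 = 2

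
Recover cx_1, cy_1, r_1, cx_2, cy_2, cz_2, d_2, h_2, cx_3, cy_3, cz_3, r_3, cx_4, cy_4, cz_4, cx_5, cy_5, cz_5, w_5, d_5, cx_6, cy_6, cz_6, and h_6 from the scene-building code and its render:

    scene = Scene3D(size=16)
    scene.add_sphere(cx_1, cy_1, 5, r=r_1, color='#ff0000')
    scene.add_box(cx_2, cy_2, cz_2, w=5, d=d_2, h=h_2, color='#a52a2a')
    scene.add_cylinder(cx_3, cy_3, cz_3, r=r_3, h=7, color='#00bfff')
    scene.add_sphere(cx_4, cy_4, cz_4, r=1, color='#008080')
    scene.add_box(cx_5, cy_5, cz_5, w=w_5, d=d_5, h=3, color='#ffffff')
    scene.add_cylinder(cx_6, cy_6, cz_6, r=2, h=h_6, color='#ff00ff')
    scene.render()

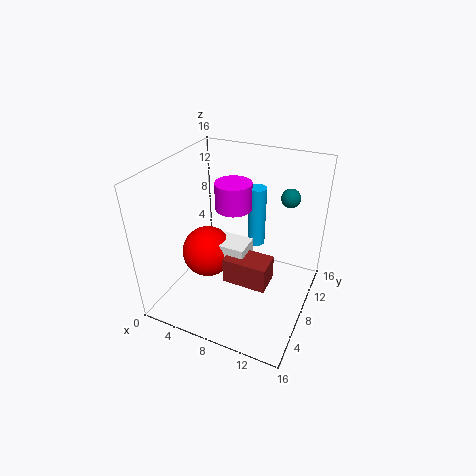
cx_1 = 4, cy_1 = 8, r_1 = 3, cx_2 = 7, cy_2 = 6, cz_2 = 3, d_2 = 3, h_2 = 3, cx_3 = 9, cy_3 = 11, cz_3 = 6, r_3 = 1, cx_4 = 13, cy_4 = 10, cz_4 = 13, cx_5 = 4, cy_5 = 7, cz_5 = 4, w_5 = 5, d_5 = 3, cx_6 = 7, cy_6 = 9, cz_6 = 11, h_6 = 3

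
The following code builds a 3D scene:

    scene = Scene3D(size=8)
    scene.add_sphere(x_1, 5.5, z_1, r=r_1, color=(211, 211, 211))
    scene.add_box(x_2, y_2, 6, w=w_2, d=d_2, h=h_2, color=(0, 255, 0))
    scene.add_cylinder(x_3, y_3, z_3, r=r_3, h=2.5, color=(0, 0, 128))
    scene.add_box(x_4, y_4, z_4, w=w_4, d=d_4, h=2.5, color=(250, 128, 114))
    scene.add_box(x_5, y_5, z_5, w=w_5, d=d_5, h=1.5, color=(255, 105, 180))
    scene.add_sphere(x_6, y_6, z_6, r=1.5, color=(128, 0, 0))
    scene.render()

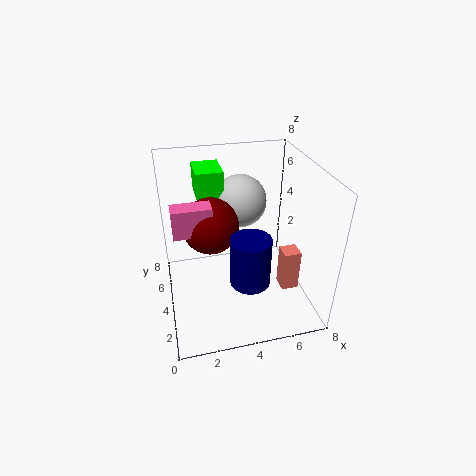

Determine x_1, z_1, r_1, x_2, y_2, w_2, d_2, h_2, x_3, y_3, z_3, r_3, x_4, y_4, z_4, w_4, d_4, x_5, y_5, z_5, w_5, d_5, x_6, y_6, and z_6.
x_1 = 4.5, z_1 = 5.5, r_1 = 1.5, x_2 = 2, y_2 = 5, w_2 = 1.5, d_2 = 2, h_2 = 1.5, x_3 = 4, y_3 = 1.5, z_3 = 3, r_3 = 1, x_4 = 6.5, y_4 = 3, z_4 = 0.5, w_4 = 1, d_4 = 1, x_5 = 0.5, y_5 = 3, z_5 = 5, w_5 = 2, d_5 = 1, x_6 = 2.5, y_6 = 4, z_6 = 5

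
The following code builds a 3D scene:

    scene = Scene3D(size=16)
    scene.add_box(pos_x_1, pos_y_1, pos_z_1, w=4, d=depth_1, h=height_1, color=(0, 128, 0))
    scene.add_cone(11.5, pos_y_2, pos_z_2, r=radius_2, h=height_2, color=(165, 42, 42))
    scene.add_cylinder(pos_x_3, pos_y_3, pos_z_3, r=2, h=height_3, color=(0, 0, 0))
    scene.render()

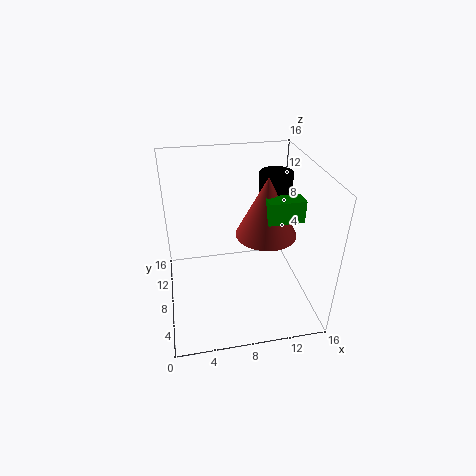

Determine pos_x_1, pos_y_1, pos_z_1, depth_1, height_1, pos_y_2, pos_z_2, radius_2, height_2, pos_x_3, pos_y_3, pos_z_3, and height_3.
pos_x_1 = 11
pos_y_1 = 6.5
pos_z_1 = 10
depth_1 = 2
height_1 = 2.5
pos_y_2 = 9
pos_z_2 = 7.5
radius_2 = 3.5
height_2 = 7
pos_x_3 = 13.5
pos_y_3 = 12.5
pos_z_3 = 9
height_3 = 4.5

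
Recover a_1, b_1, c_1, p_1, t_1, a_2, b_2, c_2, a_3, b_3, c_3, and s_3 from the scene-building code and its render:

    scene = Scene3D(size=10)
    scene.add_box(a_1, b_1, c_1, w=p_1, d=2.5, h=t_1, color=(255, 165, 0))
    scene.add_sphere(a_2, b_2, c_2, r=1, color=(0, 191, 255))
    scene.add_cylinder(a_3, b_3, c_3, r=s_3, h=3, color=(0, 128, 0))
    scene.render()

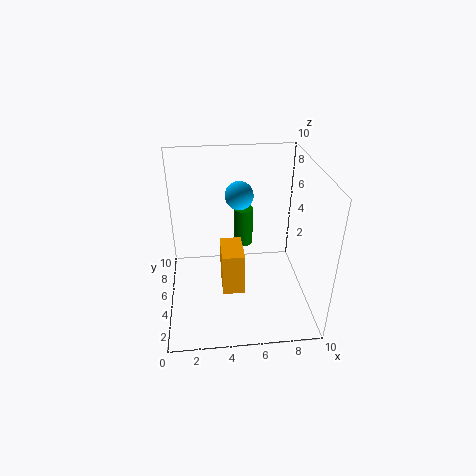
a_1 = 3.75, b_1 = 3, c_1 = 1.75, p_1 = 1.5, t_1 = 3, a_2 = 5.25, b_2 = 6.5, c_2 = 7.5, a_3 = 5.75, b_3 = 8, c_3 = 2.75, s_3 = 0.75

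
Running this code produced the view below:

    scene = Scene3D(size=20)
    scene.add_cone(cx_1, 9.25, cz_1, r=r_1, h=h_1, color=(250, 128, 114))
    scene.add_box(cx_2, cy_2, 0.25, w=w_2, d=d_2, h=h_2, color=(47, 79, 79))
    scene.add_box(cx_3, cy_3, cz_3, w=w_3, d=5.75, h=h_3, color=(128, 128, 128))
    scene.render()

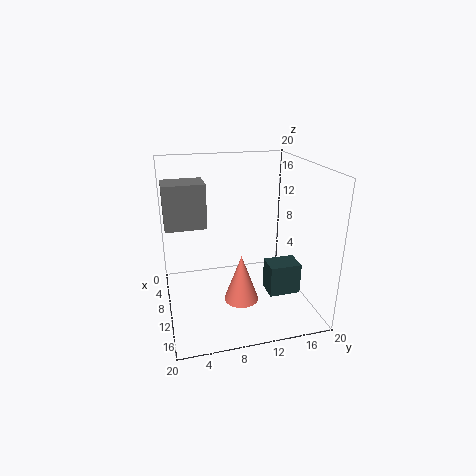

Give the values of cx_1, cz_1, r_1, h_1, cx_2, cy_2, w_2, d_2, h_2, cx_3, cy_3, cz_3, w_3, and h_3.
cx_1 = 14.5
cz_1 = 3.25
r_1 = 2.25
h_1 = 6.25
cx_2 = 7.75
cy_2 = 14.75
w_2 = 3.5
d_2 = 4.75
h_2 = 4.75
cx_3 = 4.5
cy_3 = 0.25
cz_3 = 11.25
w_3 = 4.25
h_3 = 6.25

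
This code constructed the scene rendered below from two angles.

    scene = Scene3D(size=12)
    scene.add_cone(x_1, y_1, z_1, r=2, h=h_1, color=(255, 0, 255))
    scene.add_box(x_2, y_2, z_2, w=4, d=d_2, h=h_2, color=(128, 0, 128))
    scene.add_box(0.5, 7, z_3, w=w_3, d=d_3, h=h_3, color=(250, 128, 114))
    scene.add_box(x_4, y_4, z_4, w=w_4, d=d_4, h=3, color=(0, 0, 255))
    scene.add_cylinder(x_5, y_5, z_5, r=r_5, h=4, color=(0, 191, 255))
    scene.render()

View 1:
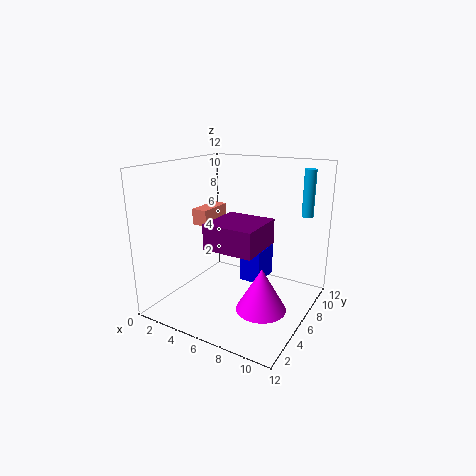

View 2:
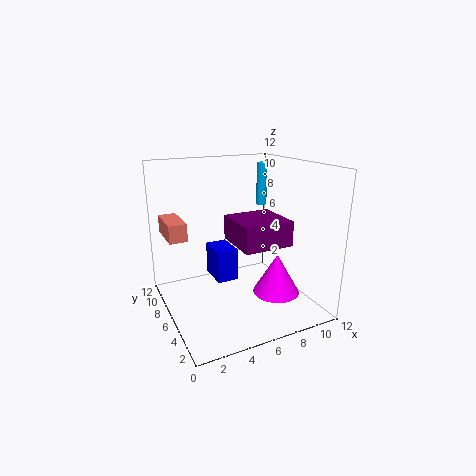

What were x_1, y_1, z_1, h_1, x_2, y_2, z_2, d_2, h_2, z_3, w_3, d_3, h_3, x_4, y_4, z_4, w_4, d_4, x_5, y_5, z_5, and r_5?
x_1 = 9
y_1 = 4.5
z_1 = 1
h_1 = 3.5
x_2 = 5
y_2 = 2.5
z_2 = 6
d_2 = 4
h_2 = 2
z_3 = 6
w_3 = 1.5
d_3 = 3.5
h_3 = 1.5
x_4 = 5
y_4 = 8
z_4 = 1
w_4 = 2
d_4 = 3
x_5 = 10.5
y_5 = 10
z_5 = 7.5
r_5 = 0.5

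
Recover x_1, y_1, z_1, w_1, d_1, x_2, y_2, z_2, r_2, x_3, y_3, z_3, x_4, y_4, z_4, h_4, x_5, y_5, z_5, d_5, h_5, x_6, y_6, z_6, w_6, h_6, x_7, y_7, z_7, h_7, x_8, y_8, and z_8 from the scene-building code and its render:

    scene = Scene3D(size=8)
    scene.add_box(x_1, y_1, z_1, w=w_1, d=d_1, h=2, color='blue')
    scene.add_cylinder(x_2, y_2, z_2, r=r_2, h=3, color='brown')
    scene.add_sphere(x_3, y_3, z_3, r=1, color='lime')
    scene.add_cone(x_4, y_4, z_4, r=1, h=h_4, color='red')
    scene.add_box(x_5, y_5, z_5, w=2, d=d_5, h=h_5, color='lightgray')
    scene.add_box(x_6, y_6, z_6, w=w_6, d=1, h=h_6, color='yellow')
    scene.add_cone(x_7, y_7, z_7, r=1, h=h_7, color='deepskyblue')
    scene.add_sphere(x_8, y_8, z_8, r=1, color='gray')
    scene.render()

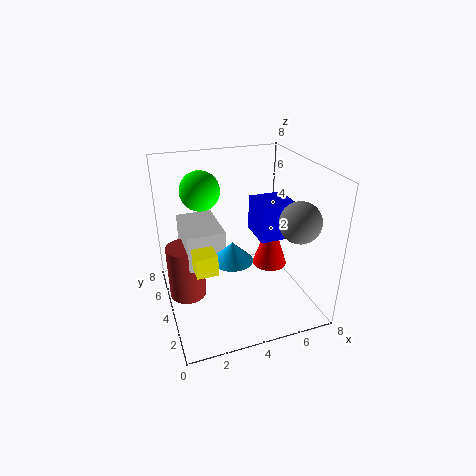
x_1 = 5; y_1 = 3; z_1 = 4; w_1 = 2; d_1 = 2; x_2 = 1; y_2 = 4; z_2 = 1; r_2 = 1; x_3 = 2; y_3 = 4; z_3 = 7; x_4 = 6; y_4 = 4; z_4 = 2; h_4 = 3; x_5 = 1; y_5 = 3; z_5 = 3; d_5 = 3; h_5 = 2; x_6 = 1; y_6 = 1; z_6 = 4; w_6 = 1; h_6 = 1; x_7 = 3; y_7 = 2; z_7 = 4; h_7 = 1; x_8 = 6; y_8 = 1; z_8 = 6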